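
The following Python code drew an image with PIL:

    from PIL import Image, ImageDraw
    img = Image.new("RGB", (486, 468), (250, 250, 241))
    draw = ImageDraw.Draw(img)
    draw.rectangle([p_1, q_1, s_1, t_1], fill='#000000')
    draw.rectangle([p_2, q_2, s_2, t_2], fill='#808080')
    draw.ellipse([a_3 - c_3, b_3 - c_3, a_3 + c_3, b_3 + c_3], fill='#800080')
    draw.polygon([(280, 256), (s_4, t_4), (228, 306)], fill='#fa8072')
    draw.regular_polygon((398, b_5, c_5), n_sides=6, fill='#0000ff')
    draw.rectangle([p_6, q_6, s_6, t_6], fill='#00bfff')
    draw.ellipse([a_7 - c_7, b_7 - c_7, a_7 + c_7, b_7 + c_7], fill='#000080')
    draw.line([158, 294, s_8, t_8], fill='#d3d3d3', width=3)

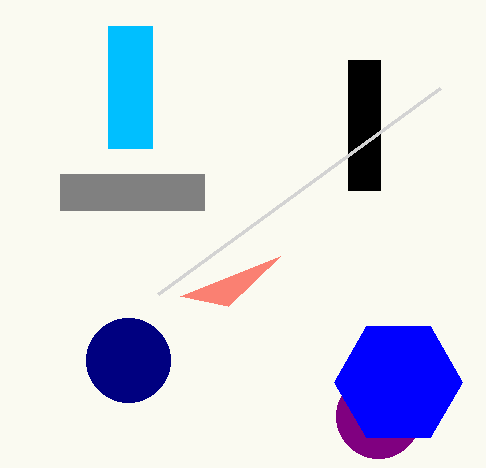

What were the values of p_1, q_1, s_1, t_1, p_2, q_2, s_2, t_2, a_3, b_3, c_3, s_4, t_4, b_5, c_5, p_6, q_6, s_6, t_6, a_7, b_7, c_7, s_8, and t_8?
p_1 = 348; q_1 = 60; s_1 = 380; t_1 = 190; p_2 = 60; q_2 = 174; s_2 = 204; t_2 = 210; a_3 = 378; b_3 = 416; c_3 = 42; s_4 = 180; t_4 = 296; b_5 = 382; c_5 = 64; p_6 = 108; q_6 = 26; s_6 = 152; t_6 = 148; a_7 = 128; b_7 = 360; c_7 = 42; s_8 = 440; t_8 = 88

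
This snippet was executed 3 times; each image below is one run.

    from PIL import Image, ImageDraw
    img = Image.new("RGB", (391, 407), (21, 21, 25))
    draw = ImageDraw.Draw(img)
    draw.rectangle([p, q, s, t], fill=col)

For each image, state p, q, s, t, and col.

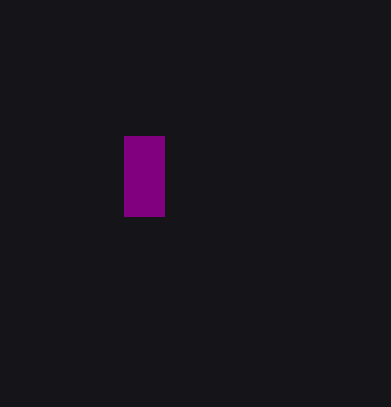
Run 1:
p = 124, q = 136, s = 164, t = 216, col = 'purple'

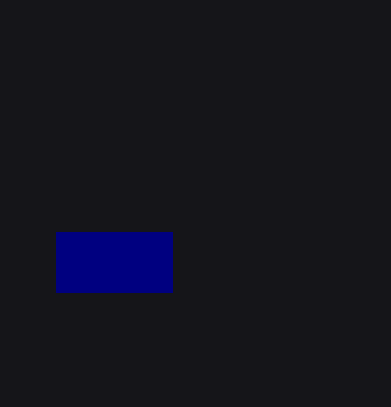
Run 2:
p = 56, q = 232, s = 172, t = 292, col = 'navy'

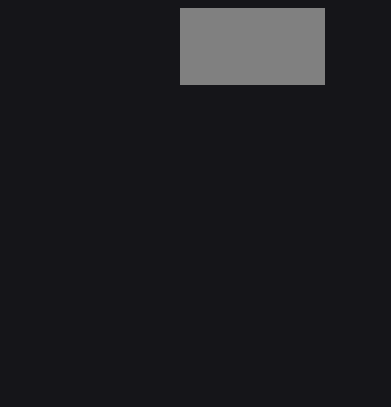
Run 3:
p = 180
q = 8
s = 324
t = 84
col = 'gray'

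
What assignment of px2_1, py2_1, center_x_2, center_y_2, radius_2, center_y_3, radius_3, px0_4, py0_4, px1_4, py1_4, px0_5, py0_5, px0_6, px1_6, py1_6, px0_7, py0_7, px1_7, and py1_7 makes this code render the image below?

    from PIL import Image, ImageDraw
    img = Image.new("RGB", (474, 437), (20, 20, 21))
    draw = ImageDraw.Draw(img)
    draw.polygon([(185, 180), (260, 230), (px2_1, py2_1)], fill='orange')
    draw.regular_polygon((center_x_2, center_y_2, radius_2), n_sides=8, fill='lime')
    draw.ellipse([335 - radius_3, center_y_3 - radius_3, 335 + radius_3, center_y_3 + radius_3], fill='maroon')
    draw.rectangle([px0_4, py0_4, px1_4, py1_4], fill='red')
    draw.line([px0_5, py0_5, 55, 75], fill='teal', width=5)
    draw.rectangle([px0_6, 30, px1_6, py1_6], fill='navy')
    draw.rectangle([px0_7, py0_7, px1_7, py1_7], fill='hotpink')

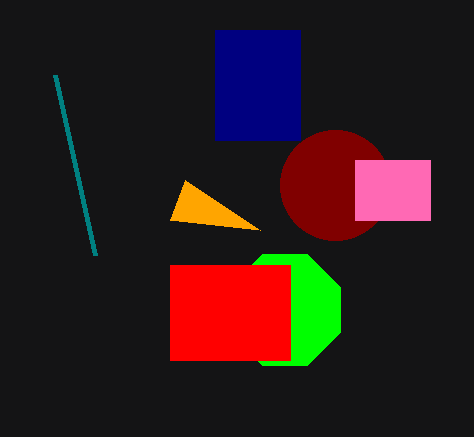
px2_1 = 170
py2_1 = 220
center_x_2 = 285
center_y_2 = 310
radius_2 = 60
center_y_3 = 185
radius_3 = 55
px0_4 = 170
py0_4 = 265
px1_4 = 290
py1_4 = 360
px0_5 = 95
py0_5 = 255
px0_6 = 215
px1_6 = 300
py1_6 = 140
px0_7 = 355
py0_7 = 160
px1_7 = 430
py1_7 = 220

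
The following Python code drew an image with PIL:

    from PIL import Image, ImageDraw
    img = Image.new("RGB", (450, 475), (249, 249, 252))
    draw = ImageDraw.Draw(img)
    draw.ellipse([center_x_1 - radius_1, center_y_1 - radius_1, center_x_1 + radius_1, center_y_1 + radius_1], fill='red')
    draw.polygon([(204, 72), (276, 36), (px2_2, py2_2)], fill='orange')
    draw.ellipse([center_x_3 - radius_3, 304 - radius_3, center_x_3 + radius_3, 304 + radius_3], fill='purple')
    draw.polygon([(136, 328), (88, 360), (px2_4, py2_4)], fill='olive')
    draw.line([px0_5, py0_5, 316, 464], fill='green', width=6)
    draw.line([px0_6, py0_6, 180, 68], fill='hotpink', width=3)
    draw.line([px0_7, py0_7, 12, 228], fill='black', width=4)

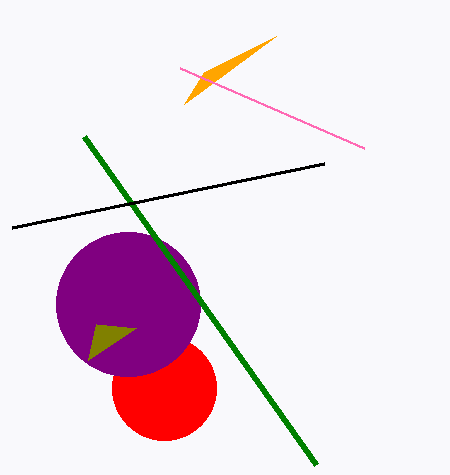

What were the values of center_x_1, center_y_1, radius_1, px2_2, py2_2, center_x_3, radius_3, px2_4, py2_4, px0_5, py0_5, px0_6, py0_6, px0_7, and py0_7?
center_x_1 = 164, center_y_1 = 388, radius_1 = 52, px2_2 = 184, py2_2 = 104, center_x_3 = 128, radius_3 = 72, px2_4 = 96, py2_4 = 324, px0_5 = 84, py0_5 = 136, px0_6 = 364, py0_6 = 148, px0_7 = 324, py0_7 = 164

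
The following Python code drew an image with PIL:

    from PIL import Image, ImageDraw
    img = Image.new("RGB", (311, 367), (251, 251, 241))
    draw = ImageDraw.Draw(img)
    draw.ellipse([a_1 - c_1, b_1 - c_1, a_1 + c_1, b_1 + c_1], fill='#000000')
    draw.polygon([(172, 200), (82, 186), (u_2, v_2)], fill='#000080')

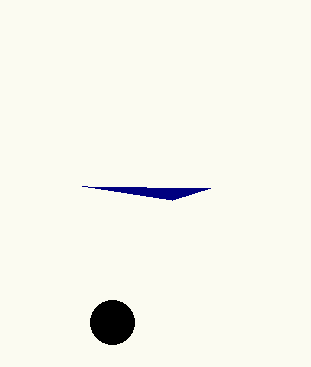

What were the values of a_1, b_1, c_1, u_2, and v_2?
a_1 = 112; b_1 = 322; c_1 = 22; u_2 = 210; v_2 = 188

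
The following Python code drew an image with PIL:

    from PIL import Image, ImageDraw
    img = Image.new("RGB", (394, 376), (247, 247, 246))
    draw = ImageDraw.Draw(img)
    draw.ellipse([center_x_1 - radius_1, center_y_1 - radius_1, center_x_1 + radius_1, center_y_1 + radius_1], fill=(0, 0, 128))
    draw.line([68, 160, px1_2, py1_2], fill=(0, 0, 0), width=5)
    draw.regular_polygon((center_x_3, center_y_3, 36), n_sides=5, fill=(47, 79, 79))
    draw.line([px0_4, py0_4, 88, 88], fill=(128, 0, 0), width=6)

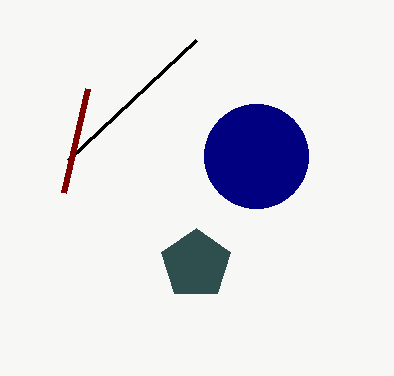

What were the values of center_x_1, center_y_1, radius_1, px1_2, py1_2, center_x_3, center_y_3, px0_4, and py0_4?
center_x_1 = 256
center_y_1 = 156
radius_1 = 52
px1_2 = 196
py1_2 = 40
center_x_3 = 196
center_y_3 = 264
px0_4 = 64
py0_4 = 192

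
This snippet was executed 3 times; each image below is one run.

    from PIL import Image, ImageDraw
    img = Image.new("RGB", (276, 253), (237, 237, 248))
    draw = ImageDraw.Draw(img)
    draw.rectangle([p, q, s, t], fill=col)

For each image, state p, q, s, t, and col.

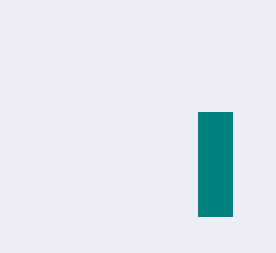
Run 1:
p = 198, q = 112, s = 232, t = 216, col = 'teal'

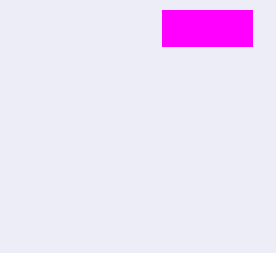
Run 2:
p = 162; q = 10; s = 252; t = 46; col = 'magenta'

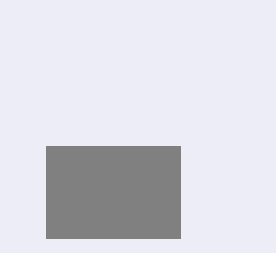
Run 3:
p = 46
q = 146
s = 180
t = 238
col = 'gray'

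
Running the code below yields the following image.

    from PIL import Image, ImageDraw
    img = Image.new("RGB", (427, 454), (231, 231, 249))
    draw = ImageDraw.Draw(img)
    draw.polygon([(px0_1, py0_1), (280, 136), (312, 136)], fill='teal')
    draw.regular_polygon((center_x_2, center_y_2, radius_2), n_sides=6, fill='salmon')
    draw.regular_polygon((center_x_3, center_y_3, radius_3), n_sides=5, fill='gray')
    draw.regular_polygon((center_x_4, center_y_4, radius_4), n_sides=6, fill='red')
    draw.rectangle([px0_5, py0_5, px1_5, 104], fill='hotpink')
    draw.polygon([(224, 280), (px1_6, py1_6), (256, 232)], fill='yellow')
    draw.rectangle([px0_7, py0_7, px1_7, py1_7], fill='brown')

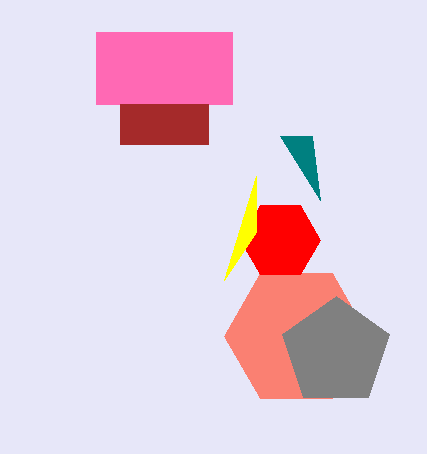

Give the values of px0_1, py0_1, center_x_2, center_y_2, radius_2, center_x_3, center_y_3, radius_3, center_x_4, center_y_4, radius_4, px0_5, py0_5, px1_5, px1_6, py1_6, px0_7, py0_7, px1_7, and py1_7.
px0_1 = 320; py0_1 = 200; center_x_2 = 296; center_y_2 = 336; radius_2 = 72; center_x_3 = 336; center_y_3 = 352; radius_3 = 56; center_x_4 = 280; center_y_4 = 240; radius_4 = 40; px0_5 = 96; py0_5 = 32; px1_5 = 232; px1_6 = 256; py1_6 = 176; px0_7 = 120; py0_7 = 104; px1_7 = 208; py1_7 = 144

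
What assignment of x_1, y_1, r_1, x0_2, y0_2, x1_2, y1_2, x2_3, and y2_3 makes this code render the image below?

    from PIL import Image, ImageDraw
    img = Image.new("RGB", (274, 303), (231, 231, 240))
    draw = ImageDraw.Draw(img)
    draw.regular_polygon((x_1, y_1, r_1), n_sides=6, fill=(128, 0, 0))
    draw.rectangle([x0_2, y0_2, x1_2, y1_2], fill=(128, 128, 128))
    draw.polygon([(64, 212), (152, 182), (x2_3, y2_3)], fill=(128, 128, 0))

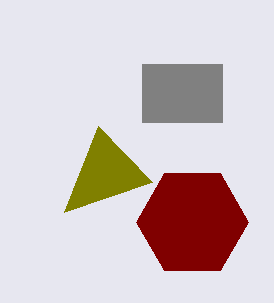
x_1 = 192
y_1 = 222
r_1 = 56
x0_2 = 142
y0_2 = 64
x1_2 = 222
y1_2 = 122
x2_3 = 98
y2_3 = 126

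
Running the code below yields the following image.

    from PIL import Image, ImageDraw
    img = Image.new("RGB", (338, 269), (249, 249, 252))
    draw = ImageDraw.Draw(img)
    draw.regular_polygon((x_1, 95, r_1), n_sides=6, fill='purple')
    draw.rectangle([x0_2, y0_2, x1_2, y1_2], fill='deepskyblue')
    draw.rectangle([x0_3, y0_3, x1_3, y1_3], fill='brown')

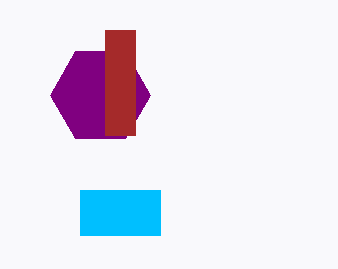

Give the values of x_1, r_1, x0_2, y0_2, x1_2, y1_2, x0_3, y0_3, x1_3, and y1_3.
x_1 = 100; r_1 = 50; x0_2 = 80; y0_2 = 190; x1_2 = 160; y1_2 = 235; x0_3 = 105; y0_3 = 30; x1_3 = 135; y1_3 = 135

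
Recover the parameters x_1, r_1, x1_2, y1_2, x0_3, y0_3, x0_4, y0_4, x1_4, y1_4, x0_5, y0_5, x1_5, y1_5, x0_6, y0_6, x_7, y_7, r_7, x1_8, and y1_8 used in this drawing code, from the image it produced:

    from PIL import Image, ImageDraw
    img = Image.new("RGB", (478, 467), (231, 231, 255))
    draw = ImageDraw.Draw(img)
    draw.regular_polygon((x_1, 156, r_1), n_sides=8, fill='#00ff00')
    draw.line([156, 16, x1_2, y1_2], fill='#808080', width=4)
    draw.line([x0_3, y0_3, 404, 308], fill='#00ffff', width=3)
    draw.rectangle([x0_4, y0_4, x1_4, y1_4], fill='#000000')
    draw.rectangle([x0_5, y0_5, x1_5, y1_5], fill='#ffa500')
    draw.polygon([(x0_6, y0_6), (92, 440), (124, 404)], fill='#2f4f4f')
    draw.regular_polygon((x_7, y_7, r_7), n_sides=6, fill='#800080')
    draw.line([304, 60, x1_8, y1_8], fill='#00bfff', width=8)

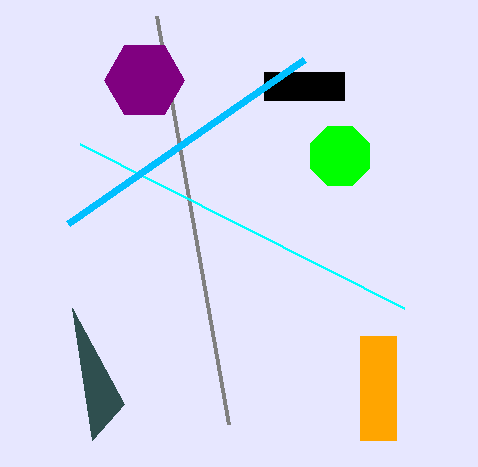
x_1 = 340
r_1 = 32
x1_2 = 228
y1_2 = 424
x0_3 = 80
y0_3 = 144
x0_4 = 264
y0_4 = 72
x1_4 = 344
y1_4 = 100
x0_5 = 360
y0_5 = 336
x1_5 = 396
y1_5 = 440
x0_6 = 72
y0_6 = 308
x_7 = 144
y_7 = 80
r_7 = 40
x1_8 = 68
y1_8 = 224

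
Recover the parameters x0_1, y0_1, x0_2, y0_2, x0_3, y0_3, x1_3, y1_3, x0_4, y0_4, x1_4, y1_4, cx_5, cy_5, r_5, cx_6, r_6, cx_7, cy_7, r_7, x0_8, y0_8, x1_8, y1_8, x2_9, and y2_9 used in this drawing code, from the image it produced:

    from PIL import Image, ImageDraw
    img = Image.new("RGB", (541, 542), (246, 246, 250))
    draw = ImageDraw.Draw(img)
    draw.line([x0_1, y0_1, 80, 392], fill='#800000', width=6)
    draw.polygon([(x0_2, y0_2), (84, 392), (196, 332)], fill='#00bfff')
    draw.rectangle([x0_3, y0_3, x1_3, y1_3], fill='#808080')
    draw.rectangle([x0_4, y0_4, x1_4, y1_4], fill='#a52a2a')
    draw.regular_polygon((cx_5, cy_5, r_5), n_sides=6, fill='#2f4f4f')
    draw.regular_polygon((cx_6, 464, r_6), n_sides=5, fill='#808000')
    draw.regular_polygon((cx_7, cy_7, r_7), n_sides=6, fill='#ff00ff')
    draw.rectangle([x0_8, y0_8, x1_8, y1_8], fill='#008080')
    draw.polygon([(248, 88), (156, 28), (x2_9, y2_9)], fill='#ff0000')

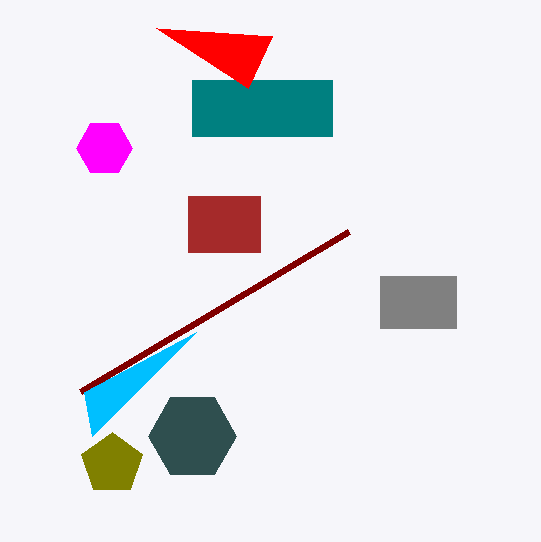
x0_1 = 348
y0_1 = 232
x0_2 = 92
y0_2 = 436
x0_3 = 380
y0_3 = 276
x1_3 = 456
y1_3 = 328
x0_4 = 188
y0_4 = 196
x1_4 = 260
y1_4 = 252
cx_5 = 192
cy_5 = 436
r_5 = 44
cx_6 = 112
r_6 = 32
cx_7 = 104
cy_7 = 148
r_7 = 28
x0_8 = 192
y0_8 = 80
x1_8 = 332
y1_8 = 136
x2_9 = 272
y2_9 = 36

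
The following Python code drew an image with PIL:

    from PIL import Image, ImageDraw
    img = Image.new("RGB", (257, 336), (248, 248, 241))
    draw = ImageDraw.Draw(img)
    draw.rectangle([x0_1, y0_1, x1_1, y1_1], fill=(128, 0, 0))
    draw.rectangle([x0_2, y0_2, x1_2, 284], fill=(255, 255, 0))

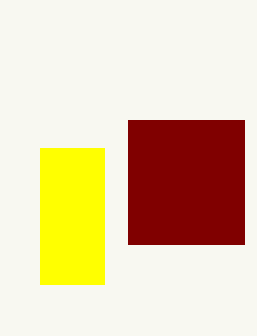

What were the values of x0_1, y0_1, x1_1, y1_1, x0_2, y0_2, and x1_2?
x0_1 = 128; y0_1 = 120; x1_1 = 244; y1_1 = 244; x0_2 = 40; y0_2 = 148; x1_2 = 104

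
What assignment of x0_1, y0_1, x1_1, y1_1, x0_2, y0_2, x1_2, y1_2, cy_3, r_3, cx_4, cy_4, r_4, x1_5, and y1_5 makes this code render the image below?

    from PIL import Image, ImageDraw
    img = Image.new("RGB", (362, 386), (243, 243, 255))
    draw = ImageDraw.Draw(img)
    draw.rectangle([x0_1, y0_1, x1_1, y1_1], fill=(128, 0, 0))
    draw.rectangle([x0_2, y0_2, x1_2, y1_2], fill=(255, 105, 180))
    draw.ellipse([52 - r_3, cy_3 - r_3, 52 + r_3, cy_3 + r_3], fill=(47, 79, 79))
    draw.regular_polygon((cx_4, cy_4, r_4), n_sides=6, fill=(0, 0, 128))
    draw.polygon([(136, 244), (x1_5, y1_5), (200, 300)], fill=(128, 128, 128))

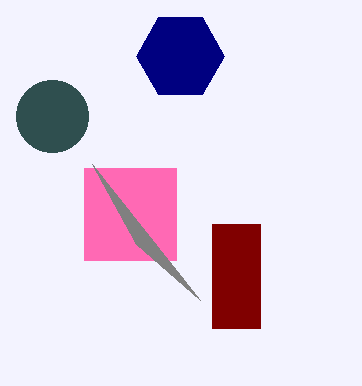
x0_1 = 212, y0_1 = 224, x1_1 = 260, y1_1 = 328, x0_2 = 84, y0_2 = 168, x1_2 = 176, y1_2 = 260, cy_3 = 116, r_3 = 36, cx_4 = 180, cy_4 = 56, r_4 = 44, x1_5 = 92, y1_5 = 164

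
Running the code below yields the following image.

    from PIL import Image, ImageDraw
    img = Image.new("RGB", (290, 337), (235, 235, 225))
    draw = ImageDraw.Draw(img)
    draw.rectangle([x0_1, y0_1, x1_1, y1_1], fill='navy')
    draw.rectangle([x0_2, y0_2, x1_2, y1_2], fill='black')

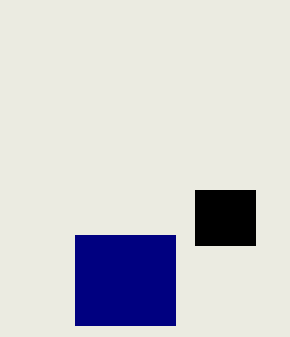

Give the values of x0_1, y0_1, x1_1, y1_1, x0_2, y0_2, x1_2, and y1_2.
x0_1 = 75, y0_1 = 235, x1_1 = 175, y1_1 = 325, x0_2 = 195, y0_2 = 190, x1_2 = 255, y1_2 = 245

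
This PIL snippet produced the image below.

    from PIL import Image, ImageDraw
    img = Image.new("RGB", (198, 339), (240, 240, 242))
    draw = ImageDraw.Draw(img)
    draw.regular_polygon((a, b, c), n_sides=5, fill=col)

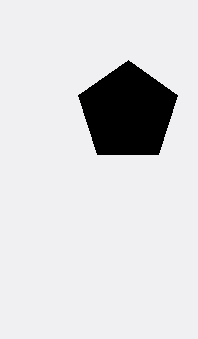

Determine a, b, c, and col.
a = 128; b = 112; c = 52; col = 'black'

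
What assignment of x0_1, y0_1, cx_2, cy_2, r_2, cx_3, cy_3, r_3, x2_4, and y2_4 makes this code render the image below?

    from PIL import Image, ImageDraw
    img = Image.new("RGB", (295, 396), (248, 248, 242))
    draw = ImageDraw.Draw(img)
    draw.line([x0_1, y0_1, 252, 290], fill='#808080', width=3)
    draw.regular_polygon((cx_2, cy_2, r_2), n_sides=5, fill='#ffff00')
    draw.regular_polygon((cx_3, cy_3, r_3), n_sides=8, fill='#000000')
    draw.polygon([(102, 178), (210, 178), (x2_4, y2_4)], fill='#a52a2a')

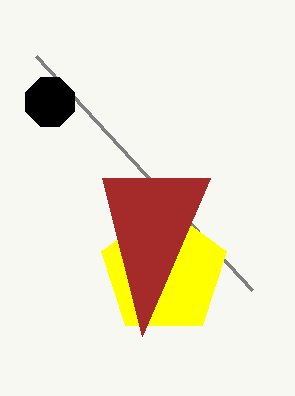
x0_1 = 36; y0_1 = 56; cx_2 = 164; cy_2 = 272; r_2 = 66; cx_3 = 50; cy_3 = 102; r_3 = 26; x2_4 = 142; y2_4 = 336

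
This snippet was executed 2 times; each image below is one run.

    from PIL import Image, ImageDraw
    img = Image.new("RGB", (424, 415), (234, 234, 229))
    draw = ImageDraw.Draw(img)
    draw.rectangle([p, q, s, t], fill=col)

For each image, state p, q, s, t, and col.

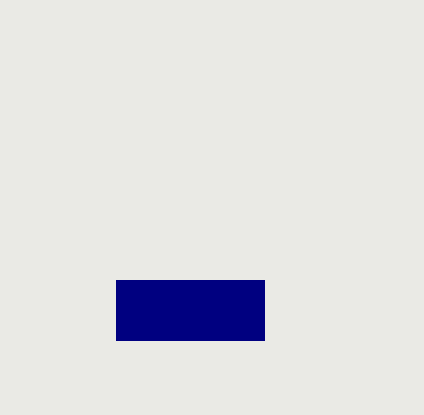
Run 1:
p = 116
q = 280
s = 264
t = 340
col = 'navy'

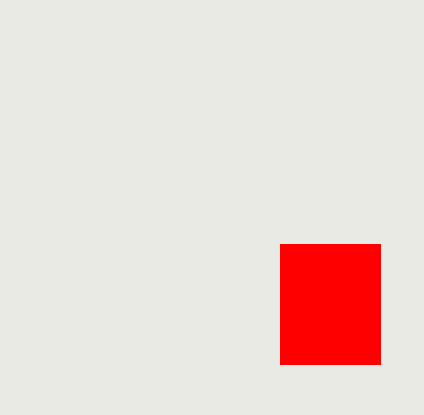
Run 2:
p = 280, q = 244, s = 380, t = 364, col = 'red'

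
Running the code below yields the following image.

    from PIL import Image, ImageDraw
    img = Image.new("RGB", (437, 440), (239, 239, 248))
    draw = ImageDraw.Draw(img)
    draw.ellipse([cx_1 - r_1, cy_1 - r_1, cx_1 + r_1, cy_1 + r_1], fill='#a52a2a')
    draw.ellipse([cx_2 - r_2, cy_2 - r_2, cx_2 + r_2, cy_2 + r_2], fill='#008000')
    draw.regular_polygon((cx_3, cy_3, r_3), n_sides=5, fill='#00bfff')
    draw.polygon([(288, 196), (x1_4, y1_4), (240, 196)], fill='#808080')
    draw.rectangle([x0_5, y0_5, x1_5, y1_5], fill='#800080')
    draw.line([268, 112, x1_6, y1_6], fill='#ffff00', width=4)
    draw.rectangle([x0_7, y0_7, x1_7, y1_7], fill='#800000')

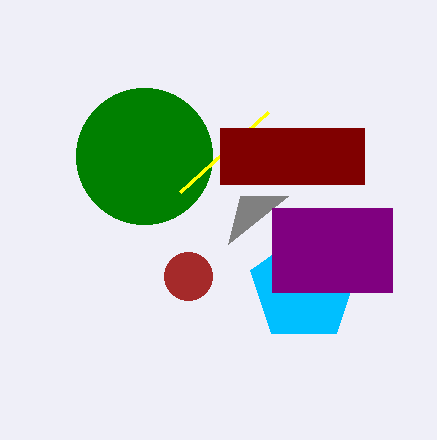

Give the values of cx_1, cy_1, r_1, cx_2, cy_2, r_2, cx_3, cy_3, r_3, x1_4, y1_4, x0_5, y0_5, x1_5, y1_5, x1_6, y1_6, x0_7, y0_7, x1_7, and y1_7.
cx_1 = 188, cy_1 = 276, r_1 = 24, cx_2 = 144, cy_2 = 156, r_2 = 68, cx_3 = 304, cy_3 = 288, r_3 = 56, x1_4 = 228, y1_4 = 244, x0_5 = 272, y0_5 = 208, x1_5 = 392, y1_5 = 292, x1_6 = 180, y1_6 = 192, x0_7 = 220, y0_7 = 128, x1_7 = 364, y1_7 = 184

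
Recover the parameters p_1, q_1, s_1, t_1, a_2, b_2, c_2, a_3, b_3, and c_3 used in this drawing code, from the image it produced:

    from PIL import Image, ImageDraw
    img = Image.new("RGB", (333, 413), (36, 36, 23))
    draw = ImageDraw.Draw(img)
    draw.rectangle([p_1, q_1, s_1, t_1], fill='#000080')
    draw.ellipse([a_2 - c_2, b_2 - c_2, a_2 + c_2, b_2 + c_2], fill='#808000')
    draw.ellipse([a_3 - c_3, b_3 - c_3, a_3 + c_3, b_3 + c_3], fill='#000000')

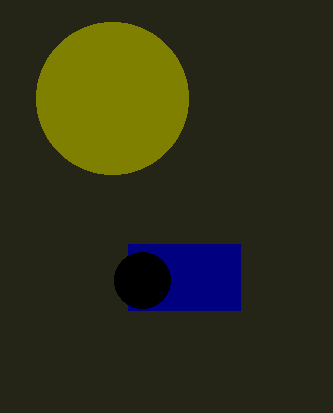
p_1 = 128; q_1 = 244; s_1 = 240; t_1 = 310; a_2 = 112; b_2 = 98; c_2 = 76; a_3 = 142; b_3 = 280; c_3 = 28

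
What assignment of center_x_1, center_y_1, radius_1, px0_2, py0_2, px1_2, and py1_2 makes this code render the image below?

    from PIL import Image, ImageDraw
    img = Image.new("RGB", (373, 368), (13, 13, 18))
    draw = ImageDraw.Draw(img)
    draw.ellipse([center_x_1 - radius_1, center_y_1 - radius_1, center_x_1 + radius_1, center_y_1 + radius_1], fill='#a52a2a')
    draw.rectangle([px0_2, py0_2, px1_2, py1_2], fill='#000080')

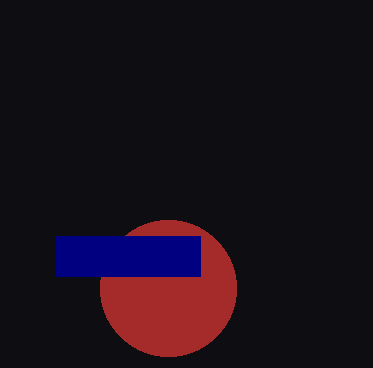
center_x_1 = 168, center_y_1 = 288, radius_1 = 68, px0_2 = 56, py0_2 = 236, px1_2 = 200, py1_2 = 276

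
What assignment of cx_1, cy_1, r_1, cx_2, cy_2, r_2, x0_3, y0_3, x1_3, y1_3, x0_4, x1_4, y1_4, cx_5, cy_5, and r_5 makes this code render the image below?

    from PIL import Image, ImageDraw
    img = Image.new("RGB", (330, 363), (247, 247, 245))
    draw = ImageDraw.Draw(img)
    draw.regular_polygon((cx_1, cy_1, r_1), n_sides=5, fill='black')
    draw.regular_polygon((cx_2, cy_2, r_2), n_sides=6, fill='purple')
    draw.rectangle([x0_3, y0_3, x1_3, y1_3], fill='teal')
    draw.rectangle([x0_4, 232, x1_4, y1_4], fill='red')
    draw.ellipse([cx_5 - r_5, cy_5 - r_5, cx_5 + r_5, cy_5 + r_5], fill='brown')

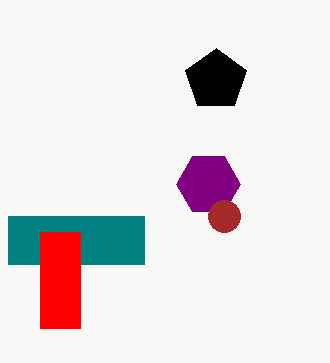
cx_1 = 216, cy_1 = 80, r_1 = 32, cx_2 = 208, cy_2 = 184, r_2 = 32, x0_3 = 8, y0_3 = 216, x1_3 = 144, y1_3 = 264, x0_4 = 40, x1_4 = 80, y1_4 = 328, cx_5 = 224, cy_5 = 216, r_5 = 16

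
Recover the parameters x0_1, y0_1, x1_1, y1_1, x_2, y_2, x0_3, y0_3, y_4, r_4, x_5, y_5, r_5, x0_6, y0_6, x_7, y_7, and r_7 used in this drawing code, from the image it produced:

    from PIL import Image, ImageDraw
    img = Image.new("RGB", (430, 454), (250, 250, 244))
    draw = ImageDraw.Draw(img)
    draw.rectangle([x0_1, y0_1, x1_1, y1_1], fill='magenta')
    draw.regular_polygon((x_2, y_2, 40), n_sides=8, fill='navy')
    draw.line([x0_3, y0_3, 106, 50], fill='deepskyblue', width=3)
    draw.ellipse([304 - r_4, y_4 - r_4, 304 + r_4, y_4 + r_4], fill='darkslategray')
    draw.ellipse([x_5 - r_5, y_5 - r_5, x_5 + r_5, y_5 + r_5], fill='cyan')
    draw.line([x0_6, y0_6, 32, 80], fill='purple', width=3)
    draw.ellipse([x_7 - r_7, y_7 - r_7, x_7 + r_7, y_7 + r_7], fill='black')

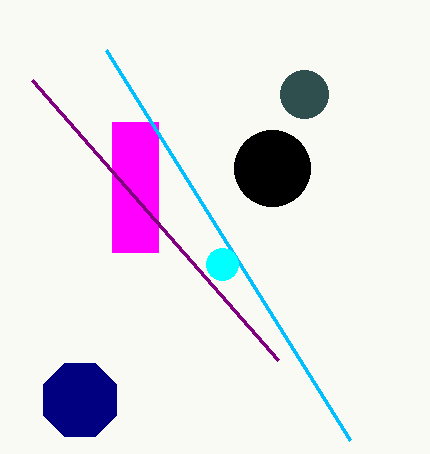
x0_1 = 112, y0_1 = 122, x1_1 = 158, y1_1 = 252, x_2 = 80, y_2 = 400, x0_3 = 350, y0_3 = 440, y_4 = 94, r_4 = 24, x_5 = 222, y_5 = 264, r_5 = 16, x0_6 = 278, y0_6 = 360, x_7 = 272, y_7 = 168, r_7 = 38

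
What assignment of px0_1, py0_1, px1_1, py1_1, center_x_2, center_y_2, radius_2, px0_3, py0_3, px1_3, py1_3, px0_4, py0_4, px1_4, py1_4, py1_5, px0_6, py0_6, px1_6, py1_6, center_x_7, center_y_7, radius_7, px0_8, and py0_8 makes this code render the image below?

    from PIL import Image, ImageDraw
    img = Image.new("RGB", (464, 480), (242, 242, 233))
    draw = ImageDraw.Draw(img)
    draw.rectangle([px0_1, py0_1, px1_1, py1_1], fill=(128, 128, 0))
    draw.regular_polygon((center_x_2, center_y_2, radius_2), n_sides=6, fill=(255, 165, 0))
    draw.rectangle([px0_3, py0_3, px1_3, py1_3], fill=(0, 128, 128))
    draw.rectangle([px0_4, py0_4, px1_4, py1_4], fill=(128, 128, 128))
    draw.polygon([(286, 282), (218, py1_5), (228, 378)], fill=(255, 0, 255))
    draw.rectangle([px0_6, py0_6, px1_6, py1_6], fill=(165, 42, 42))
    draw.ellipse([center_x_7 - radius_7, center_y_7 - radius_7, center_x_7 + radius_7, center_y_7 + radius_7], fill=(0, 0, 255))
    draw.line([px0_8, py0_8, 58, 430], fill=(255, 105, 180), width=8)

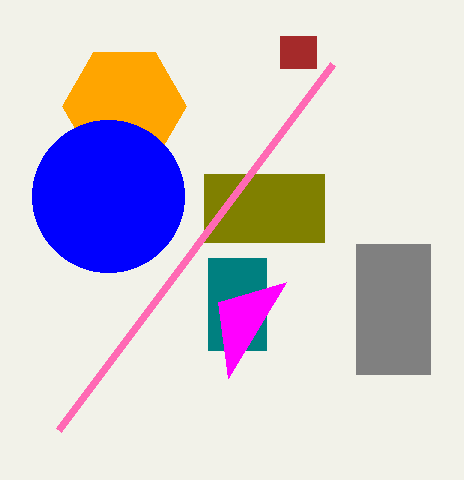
px0_1 = 204
py0_1 = 174
px1_1 = 324
py1_1 = 242
center_x_2 = 124
center_y_2 = 106
radius_2 = 62
px0_3 = 208
py0_3 = 258
px1_3 = 266
py1_3 = 350
px0_4 = 356
py0_4 = 244
px1_4 = 430
py1_4 = 374
py1_5 = 302
px0_6 = 280
py0_6 = 36
px1_6 = 316
py1_6 = 68
center_x_7 = 108
center_y_7 = 196
radius_7 = 76
px0_8 = 332
py0_8 = 64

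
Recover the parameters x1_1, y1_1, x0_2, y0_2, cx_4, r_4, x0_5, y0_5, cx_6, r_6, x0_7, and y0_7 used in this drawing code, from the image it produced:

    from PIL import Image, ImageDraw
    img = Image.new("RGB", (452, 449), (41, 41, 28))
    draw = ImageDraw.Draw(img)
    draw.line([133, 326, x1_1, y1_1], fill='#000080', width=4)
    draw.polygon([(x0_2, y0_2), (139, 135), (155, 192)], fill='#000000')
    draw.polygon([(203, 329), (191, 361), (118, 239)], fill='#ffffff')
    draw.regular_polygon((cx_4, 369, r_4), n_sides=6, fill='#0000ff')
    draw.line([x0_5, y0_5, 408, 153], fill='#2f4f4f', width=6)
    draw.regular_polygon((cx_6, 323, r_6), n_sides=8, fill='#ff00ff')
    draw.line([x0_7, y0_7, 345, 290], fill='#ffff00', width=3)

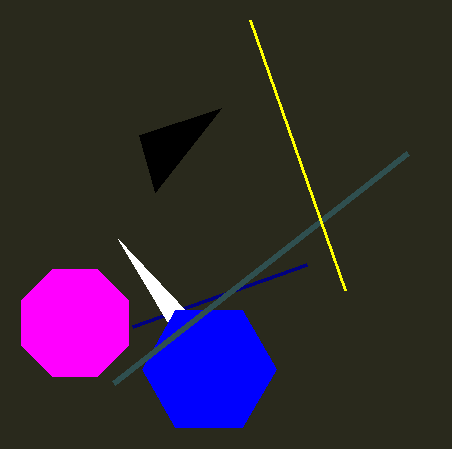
x1_1 = 307
y1_1 = 264
x0_2 = 221
y0_2 = 108
cx_4 = 209
r_4 = 67
x0_5 = 114
y0_5 = 383
cx_6 = 75
r_6 = 58
x0_7 = 250
y0_7 = 20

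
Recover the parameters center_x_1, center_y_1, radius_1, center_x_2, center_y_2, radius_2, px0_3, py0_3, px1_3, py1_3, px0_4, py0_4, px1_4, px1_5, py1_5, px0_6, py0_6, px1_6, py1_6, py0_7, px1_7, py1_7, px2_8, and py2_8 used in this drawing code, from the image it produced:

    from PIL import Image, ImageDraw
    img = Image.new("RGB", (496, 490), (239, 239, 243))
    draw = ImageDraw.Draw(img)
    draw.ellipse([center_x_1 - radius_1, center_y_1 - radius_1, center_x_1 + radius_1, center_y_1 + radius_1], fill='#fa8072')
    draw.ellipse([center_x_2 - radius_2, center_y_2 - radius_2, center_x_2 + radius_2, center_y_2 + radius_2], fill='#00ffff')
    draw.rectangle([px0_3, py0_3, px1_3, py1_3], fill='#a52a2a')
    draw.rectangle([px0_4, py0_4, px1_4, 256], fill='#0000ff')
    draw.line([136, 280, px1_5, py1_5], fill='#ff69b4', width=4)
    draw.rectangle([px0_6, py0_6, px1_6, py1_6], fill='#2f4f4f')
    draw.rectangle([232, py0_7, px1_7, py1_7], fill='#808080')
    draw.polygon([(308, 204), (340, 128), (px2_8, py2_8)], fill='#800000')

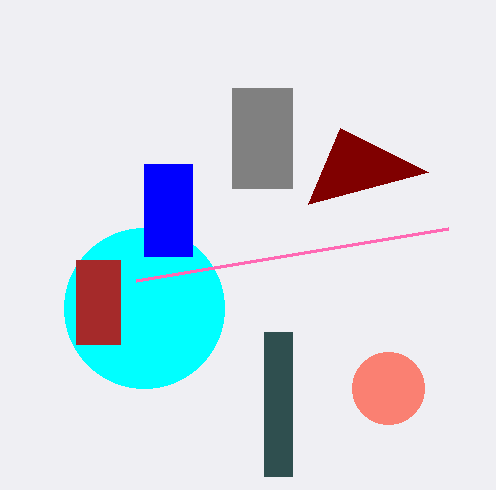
center_x_1 = 388; center_y_1 = 388; radius_1 = 36; center_x_2 = 144; center_y_2 = 308; radius_2 = 80; px0_3 = 76; py0_3 = 260; px1_3 = 120; py1_3 = 344; px0_4 = 144; py0_4 = 164; px1_4 = 192; px1_5 = 448; py1_5 = 228; px0_6 = 264; py0_6 = 332; px1_6 = 292; py1_6 = 476; py0_7 = 88; px1_7 = 292; py1_7 = 188; px2_8 = 428; py2_8 = 172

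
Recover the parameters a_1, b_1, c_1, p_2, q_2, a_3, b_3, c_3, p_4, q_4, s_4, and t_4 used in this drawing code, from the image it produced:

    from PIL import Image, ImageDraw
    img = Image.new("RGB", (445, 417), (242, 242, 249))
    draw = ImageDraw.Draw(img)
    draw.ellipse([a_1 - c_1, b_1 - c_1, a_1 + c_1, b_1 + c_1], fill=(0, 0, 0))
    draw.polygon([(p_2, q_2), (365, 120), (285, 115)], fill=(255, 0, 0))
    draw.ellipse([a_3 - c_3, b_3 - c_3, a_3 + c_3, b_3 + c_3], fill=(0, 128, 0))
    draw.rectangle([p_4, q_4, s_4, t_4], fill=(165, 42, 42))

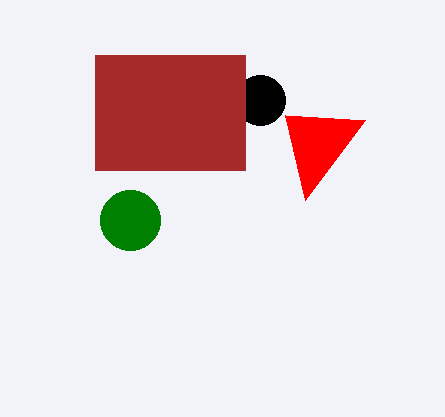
a_1 = 260
b_1 = 100
c_1 = 25
p_2 = 305
q_2 = 200
a_3 = 130
b_3 = 220
c_3 = 30
p_4 = 95
q_4 = 55
s_4 = 245
t_4 = 170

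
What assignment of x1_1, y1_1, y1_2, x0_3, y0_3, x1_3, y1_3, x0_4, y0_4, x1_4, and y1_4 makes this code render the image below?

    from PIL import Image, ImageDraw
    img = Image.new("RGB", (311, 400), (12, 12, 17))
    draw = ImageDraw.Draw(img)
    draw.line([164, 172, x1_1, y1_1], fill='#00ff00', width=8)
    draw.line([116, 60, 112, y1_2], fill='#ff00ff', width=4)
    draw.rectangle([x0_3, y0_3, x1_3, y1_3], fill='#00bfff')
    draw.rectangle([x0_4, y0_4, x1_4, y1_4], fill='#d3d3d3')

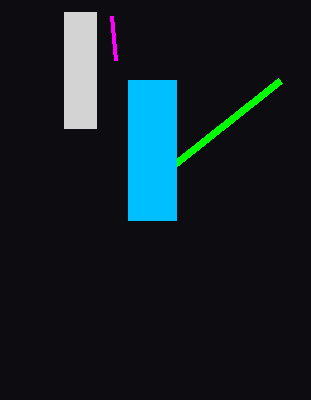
x1_1 = 280; y1_1 = 80; y1_2 = 16; x0_3 = 128; y0_3 = 80; x1_3 = 176; y1_3 = 220; x0_4 = 64; y0_4 = 12; x1_4 = 96; y1_4 = 128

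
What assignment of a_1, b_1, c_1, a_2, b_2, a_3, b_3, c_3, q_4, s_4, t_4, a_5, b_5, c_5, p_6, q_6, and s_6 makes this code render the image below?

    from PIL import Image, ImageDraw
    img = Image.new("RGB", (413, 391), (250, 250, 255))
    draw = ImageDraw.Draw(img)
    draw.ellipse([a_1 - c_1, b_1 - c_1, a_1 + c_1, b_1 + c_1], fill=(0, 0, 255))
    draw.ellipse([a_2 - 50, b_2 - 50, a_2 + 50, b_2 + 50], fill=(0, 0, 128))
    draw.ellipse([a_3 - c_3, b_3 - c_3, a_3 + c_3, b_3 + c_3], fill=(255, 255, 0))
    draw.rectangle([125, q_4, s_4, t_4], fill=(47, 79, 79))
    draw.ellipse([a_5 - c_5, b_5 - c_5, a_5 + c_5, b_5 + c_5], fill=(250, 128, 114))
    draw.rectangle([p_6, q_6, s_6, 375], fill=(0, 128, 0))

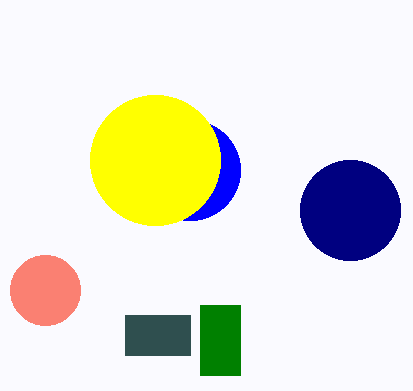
a_1 = 190; b_1 = 170; c_1 = 50; a_2 = 350; b_2 = 210; a_3 = 155; b_3 = 160; c_3 = 65; q_4 = 315; s_4 = 190; t_4 = 355; a_5 = 45; b_5 = 290; c_5 = 35; p_6 = 200; q_6 = 305; s_6 = 240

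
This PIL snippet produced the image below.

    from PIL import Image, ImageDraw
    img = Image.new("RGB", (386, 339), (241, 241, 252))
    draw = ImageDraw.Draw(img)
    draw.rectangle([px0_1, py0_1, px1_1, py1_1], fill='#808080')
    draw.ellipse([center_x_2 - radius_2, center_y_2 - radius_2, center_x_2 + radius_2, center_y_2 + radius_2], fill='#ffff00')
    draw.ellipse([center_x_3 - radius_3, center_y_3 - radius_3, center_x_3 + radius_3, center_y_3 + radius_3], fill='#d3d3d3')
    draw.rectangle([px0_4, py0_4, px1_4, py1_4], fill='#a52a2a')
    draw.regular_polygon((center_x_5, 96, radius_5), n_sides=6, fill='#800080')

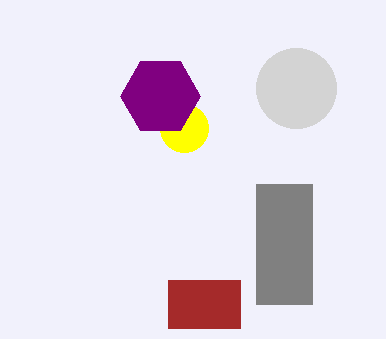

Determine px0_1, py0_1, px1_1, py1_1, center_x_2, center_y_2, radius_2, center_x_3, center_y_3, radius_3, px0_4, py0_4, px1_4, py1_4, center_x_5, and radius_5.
px0_1 = 256, py0_1 = 184, px1_1 = 312, py1_1 = 304, center_x_2 = 184, center_y_2 = 128, radius_2 = 24, center_x_3 = 296, center_y_3 = 88, radius_3 = 40, px0_4 = 168, py0_4 = 280, px1_4 = 240, py1_4 = 328, center_x_5 = 160, radius_5 = 40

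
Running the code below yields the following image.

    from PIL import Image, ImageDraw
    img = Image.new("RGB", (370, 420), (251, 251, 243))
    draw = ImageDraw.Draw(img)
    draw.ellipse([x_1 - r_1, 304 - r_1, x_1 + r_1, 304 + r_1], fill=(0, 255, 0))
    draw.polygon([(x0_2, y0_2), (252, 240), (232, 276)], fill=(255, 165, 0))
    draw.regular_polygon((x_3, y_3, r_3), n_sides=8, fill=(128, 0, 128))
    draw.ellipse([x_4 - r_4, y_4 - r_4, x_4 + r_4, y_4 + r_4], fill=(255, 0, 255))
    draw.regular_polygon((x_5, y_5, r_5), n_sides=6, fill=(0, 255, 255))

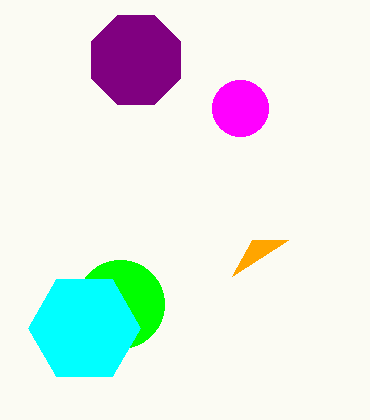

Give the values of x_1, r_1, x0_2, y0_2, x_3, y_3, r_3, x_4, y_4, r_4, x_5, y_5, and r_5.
x_1 = 120, r_1 = 44, x0_2 = 288, y0_2 = 240, x_3 = 136, y_3 = 60, r_3 = 48, x_4 = 240, y_4 = 108, r_4 = 28, x_5 = 84, y_5 = 328, r_5 = 56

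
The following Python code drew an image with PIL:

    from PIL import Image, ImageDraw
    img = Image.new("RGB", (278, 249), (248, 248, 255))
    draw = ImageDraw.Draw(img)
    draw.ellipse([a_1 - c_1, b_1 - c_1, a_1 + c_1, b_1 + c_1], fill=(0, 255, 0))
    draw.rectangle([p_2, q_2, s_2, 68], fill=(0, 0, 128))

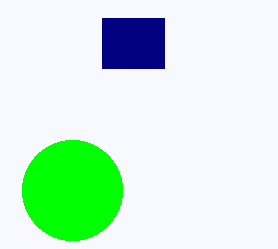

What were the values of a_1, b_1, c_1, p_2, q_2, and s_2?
a_1 = 72, b_1 = 190, c_1 = 50, p_2 = 102, q_2 = 18, s_2 = 164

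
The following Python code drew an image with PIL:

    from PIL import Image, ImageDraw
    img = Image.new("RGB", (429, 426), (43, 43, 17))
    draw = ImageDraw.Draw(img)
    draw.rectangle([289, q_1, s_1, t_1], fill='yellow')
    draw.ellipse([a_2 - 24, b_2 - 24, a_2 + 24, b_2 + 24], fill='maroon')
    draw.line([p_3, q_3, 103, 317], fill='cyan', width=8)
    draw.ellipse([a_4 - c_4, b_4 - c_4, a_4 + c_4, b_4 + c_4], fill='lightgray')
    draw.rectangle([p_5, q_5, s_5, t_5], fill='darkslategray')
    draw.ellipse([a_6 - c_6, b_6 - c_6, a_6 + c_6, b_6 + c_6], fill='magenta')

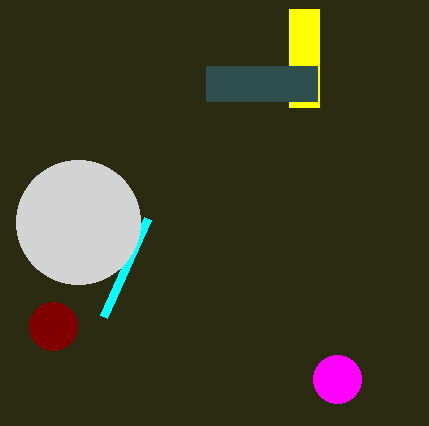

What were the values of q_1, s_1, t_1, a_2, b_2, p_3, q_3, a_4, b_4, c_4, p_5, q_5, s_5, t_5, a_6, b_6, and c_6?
q_1 = 9, s_1 = 319, t_1 = 107, a_2 = 53, b_2 = 326, p_3 = 147, q_3 = 219, a_4 = 78, b_4 = 222, c_4 = 62, p_5 = 206, q_5 = 66, s_5 = 317, t_5 = 101, a_6 = 337, b_6 = 379, c_6 = 24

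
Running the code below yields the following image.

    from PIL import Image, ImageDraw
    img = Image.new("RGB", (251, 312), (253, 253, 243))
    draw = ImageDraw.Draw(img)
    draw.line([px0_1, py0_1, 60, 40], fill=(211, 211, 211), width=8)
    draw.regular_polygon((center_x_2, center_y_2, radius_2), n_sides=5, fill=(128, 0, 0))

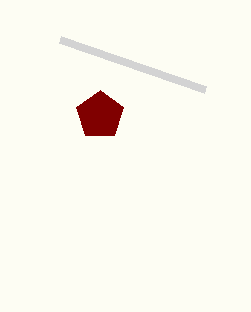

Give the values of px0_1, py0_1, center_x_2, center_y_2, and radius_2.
px0_1 = 205; py0_1 = 90; center_x_2 = 100; center_y_2 = 115; radius_2 = 25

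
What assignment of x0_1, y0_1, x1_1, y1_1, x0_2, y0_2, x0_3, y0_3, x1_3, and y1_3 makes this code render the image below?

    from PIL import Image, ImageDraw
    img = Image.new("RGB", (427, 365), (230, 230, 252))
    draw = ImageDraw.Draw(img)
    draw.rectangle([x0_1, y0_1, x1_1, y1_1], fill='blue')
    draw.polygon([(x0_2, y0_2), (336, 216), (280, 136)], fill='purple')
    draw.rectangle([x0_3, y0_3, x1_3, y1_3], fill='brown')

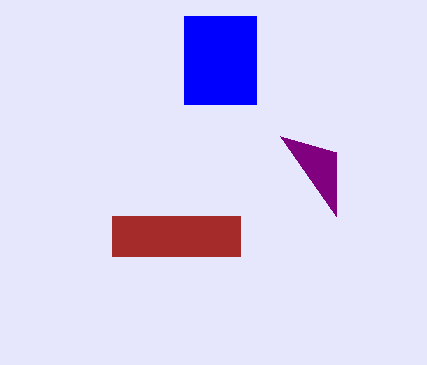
x0_1 = 184; y0_1 = 16; x1_1 = 256; y1_1 = 104; x0_2 = 336; y0_2 = 152; x0_3 = 112; y0_3 = 216; x1_3 = 240; y1_3 = 256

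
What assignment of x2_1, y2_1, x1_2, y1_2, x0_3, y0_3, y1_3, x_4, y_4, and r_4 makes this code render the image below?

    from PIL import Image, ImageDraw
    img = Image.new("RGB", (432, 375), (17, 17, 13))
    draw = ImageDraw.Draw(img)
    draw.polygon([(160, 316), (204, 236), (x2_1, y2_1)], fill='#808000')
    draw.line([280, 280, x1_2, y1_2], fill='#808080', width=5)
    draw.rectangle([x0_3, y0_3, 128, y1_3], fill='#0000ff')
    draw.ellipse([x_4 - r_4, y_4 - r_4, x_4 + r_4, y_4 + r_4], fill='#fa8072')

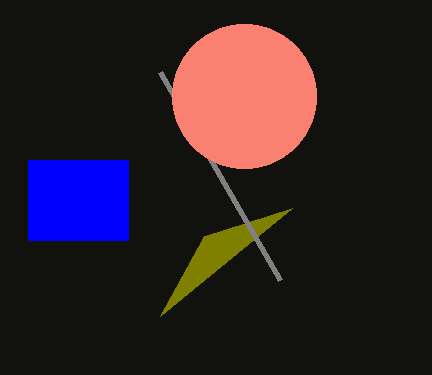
x2_1 = 292
y2_1 = 208
x1_2 = 160
y1_2 = 72
x0_3 = 28
y0_3 = 160
y1_3 = 240
x_4 = 244
y_4 = 96
r_4 = 72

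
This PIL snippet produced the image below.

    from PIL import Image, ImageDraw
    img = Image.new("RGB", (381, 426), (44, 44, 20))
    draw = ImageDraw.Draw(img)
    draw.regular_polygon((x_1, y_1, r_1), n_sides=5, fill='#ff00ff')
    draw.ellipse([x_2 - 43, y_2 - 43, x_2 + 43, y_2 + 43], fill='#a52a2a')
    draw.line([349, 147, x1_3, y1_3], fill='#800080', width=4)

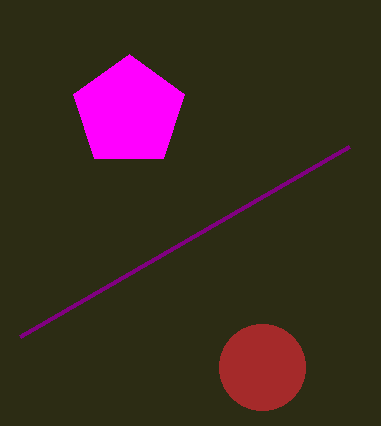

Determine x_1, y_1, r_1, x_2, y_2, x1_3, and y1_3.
x_1 = 129
y_1 = 112
r_1 = 58
x_2 = 262
y_2 = 367
x1_3 = 20
y1_3 = 337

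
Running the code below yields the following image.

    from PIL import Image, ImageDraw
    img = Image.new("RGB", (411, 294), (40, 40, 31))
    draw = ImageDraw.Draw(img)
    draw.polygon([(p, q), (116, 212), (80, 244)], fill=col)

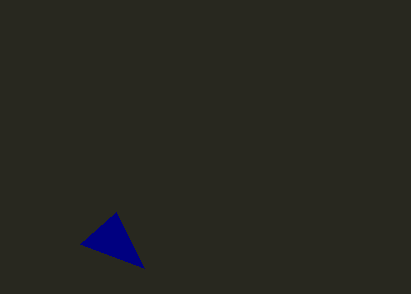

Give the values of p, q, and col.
p = 144
q = 268
col = 'navy'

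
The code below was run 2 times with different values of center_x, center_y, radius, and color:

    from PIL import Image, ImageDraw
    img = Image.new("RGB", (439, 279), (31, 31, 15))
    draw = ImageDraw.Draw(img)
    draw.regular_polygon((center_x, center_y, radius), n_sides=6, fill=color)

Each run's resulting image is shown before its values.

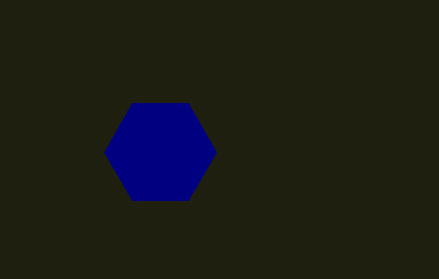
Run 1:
center_x = 160
center_y = 152
radius = 56
color = 'navy'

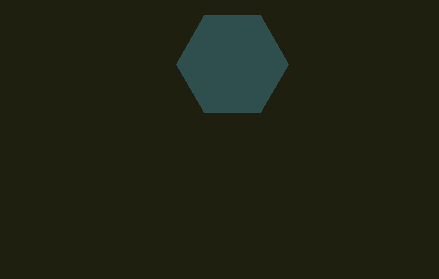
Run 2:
center_x = 232; center_y = 64; radius = 56; color = 'darkslategray'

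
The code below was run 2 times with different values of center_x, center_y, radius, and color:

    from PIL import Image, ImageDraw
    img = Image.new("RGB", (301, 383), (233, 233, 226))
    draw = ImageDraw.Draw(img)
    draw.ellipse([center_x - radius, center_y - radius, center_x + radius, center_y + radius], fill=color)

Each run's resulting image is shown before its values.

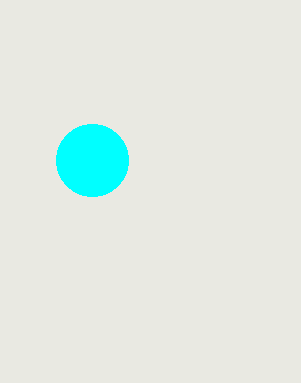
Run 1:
center_x = 92; center_y = 160; radius = 36; color = 'cyan'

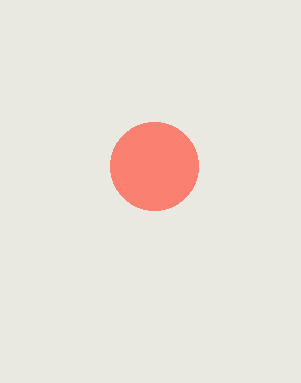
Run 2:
center_x = 154, center_y = 166, radius = 44, color = 'salmon'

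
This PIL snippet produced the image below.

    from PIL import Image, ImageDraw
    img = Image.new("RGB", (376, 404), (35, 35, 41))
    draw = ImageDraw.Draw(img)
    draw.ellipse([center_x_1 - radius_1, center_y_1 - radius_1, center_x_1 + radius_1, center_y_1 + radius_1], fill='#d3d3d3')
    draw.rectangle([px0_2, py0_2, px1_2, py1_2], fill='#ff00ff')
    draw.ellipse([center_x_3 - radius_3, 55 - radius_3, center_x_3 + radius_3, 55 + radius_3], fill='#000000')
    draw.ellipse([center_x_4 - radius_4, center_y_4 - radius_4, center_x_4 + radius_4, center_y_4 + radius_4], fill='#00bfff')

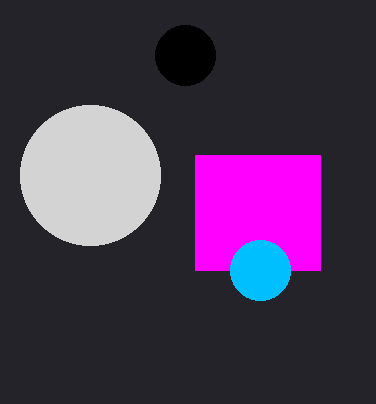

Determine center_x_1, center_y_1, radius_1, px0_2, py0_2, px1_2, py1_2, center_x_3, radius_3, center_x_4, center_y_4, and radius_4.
center_x_1 = 90; center_y_1 = 175; radius_1 = 70; px0_2 = 195; py0_2 = 155; px1_2 = 320; py1_2 = 270; center_x_3 = 185; radius_3 = 30; center_x_4 = 260; center_y_4 = 270; radius_4 = 30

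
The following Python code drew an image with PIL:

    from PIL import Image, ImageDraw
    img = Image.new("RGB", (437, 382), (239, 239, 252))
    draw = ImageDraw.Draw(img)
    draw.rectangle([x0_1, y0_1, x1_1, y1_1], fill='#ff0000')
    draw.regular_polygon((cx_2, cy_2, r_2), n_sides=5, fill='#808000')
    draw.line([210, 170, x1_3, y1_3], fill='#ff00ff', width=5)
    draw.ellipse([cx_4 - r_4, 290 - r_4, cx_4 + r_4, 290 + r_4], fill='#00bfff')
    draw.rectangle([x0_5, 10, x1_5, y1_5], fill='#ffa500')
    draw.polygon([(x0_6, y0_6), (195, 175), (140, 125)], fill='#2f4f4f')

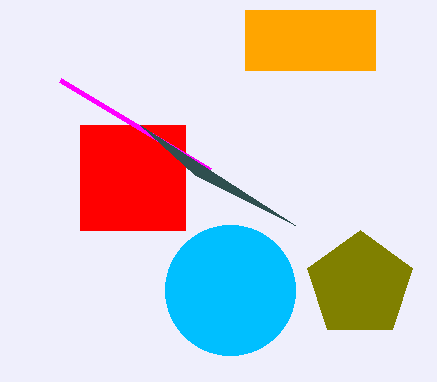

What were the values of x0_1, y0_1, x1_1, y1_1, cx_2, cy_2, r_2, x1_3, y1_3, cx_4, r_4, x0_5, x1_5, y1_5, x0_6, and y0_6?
x0_1 = 80; y0_1 = 125; x1_1 = 185; y1_1 = 230; cx_2 = 360; cy_2 = 285; r_2 = 55; x1_3 = 60; y1_3 = 80; cx_4 = 230; r_4 = 65; x0_5 = 245; x1_5 = 375; y1_5 = 70; x0_6 = 295; y0_6 = 225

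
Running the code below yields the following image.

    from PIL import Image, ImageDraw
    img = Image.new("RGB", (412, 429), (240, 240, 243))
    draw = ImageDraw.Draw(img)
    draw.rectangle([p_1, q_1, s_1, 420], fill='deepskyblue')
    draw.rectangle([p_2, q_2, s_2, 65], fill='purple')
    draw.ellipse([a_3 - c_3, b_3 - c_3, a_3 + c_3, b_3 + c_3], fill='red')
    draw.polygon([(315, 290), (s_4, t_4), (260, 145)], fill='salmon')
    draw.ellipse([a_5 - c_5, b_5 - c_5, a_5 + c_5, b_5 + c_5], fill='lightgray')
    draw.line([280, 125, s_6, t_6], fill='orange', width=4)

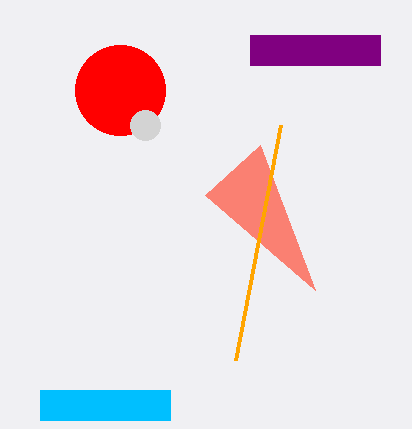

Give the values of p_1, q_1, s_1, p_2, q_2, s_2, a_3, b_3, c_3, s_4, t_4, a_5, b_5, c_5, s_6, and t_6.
p_1 = 40; q_1 = 390; s_1 = 170; p_2 = 250; q_2 = 35; s_2 = 380; a_3 = 120; b_3 = 90; c_3 = 45; s_4 = 205; t_4 = 195; a_5 = 145; b_5 = 125; c_5 = 15; s_6 = 235; t_6 = 360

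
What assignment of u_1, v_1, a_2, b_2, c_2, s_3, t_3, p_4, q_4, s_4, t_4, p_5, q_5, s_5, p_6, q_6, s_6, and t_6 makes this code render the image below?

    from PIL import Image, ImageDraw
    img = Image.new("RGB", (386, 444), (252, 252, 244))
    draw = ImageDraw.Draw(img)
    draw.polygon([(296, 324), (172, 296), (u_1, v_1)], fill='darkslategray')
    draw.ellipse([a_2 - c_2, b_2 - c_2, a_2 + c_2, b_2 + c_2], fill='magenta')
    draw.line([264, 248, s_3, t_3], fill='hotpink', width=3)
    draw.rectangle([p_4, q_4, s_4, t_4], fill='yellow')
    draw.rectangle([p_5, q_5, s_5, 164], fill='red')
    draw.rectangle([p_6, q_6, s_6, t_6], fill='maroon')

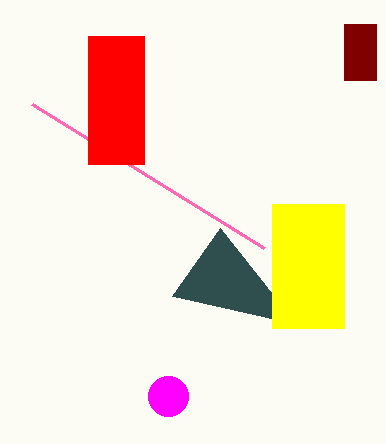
u_1 = 220
v_1 = 228
a_2 = 168
b_2 = 396
c_2 = 20
s_3 = 32
t_3 = 104
p_4 = 272
q_4 = 204
s_4 = 344
t_4 = 328
p_5 = 88
q_5 = 36
s_5 = 144
p_6 = 344
q_6 = 24
s_6 = 376
t_6 = 80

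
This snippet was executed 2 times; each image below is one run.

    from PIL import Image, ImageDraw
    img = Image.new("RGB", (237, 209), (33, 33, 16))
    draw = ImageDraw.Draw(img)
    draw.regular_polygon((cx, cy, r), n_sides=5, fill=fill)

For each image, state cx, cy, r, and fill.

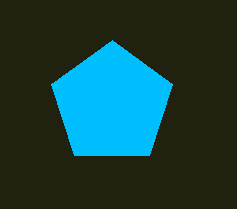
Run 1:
cx = 112
cy = 104
r = 64
fill = 'deepskyblue'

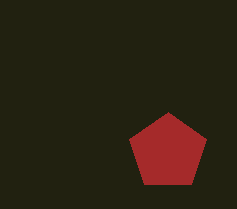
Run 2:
cx = 168, cy = 152, r = 40, fill = 'brown'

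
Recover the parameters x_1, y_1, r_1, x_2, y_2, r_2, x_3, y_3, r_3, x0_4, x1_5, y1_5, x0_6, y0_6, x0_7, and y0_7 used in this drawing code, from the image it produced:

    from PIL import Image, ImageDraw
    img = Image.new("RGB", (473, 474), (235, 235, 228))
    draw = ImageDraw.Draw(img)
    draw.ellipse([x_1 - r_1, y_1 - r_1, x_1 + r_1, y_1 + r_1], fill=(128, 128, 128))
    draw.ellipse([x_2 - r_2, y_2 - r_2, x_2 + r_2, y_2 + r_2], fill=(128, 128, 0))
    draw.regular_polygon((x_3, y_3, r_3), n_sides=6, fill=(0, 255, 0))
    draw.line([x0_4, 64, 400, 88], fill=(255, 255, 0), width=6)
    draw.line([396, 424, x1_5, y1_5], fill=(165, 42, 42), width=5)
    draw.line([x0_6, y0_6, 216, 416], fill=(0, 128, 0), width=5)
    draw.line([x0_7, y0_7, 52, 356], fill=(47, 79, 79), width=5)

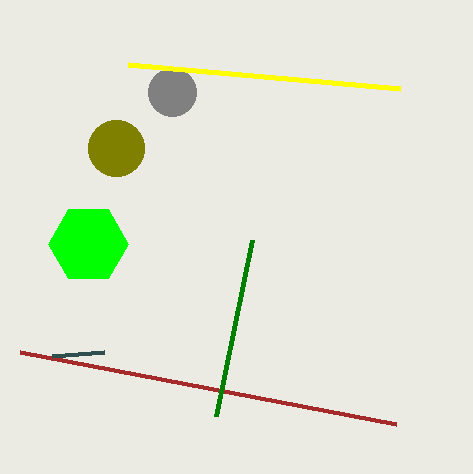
x_1 = 172, y_1 = 92, r_1 = 24, x_2 = 116, y_2 = 148, r_2 = 28, x_3 = 88, y_3 = 244, r_3 = 40, x0_4 = 128, x1_5 = 20, y1_5 = 352, x0_6 = 252, y0_6 = 240, x0_7 = 104, y0_7 = 352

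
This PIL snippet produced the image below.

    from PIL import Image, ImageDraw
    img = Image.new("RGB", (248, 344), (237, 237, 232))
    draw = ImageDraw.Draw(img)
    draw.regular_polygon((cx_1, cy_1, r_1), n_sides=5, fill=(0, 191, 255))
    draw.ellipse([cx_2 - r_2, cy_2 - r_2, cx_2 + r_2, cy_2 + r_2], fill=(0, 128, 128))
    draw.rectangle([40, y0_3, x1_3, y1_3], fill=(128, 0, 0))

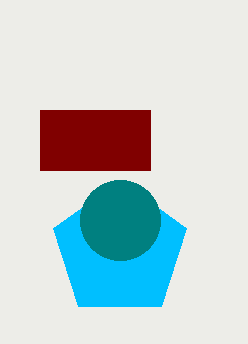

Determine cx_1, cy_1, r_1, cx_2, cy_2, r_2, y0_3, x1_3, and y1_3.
cx_1 = 120; cy_1 = 250; r_1 = 70; cx_2 = 120; cy_2 = 220; r_2 = 40; y0_3 = 110; x1_3 = 150; y1_3 = 170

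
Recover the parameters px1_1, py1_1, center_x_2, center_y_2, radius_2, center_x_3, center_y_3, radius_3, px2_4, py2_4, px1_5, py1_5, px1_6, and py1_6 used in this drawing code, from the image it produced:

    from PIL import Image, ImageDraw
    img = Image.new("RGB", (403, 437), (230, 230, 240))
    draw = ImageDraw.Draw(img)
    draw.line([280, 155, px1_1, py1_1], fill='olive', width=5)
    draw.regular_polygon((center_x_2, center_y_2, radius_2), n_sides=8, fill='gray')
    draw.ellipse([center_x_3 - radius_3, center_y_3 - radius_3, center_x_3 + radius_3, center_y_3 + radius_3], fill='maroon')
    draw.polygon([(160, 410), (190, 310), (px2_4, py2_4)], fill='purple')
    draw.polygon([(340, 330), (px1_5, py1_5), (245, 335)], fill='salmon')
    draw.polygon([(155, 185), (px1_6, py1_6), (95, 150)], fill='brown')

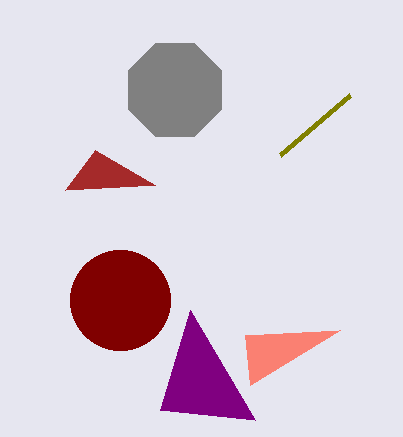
px1_1 = 350; py1_1 = 95; center_x_2 = 175; center_y_2 = 90; radius_2 = 50; center_x_3 = 120; center_y_3 = 300; radius_3 = 50; px2_4 = 255; py2_4 = 420; px1_5 = 250; py1_5 = 385; px1_6 = 65; py1_6 = 190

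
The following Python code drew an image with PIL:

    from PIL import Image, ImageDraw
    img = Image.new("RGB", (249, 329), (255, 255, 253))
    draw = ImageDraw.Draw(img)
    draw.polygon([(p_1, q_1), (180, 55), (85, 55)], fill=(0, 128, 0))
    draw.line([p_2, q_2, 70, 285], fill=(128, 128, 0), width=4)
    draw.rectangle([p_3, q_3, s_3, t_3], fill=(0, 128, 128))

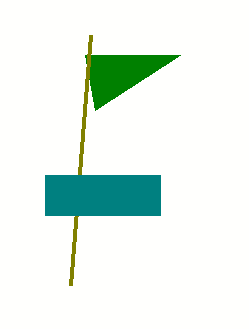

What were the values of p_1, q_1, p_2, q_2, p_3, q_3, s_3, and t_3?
p_1 = 95; q_1 = 110; p_2 = 90; q_2 = 35; p_3 = 45; q_3 = 175; s_3 = 160; t_3 = 215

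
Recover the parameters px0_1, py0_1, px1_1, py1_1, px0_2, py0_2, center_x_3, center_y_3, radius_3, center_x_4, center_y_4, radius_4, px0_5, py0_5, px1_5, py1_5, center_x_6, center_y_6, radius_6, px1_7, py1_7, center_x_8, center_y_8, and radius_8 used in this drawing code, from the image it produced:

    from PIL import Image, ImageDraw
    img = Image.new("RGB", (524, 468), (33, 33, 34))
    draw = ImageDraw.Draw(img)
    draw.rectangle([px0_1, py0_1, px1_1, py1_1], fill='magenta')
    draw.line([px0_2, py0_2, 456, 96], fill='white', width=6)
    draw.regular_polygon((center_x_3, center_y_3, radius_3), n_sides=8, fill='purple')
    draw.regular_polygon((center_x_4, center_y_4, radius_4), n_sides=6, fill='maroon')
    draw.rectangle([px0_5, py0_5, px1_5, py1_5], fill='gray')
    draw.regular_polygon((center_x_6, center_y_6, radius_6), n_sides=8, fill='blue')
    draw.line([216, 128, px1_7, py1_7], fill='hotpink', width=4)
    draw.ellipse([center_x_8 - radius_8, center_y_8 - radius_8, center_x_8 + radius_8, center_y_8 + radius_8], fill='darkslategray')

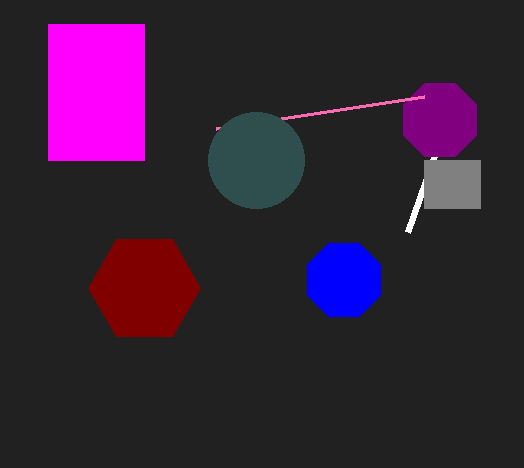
px0_1 = 48
py0_1 = 24
px1_1 = 144
py1_1 = 160
px0_2 = 408
py0_2 = 232
center_x_3 = 440
center_y_3 = 120
radius_3 = 40
center_x_4 = 144
center_y_4 = 288
radius_4 = 56
px0_5 = 424
py0_5 = 160
px1_5 = 480
py1_5 = 208
center_x_6 = 344
center_y_6 = 280
radius_6 = 40
px1_7 = 424
py1_7 = 96
center_x_8 = 256
center_y_8 = 160
radius_8 = 48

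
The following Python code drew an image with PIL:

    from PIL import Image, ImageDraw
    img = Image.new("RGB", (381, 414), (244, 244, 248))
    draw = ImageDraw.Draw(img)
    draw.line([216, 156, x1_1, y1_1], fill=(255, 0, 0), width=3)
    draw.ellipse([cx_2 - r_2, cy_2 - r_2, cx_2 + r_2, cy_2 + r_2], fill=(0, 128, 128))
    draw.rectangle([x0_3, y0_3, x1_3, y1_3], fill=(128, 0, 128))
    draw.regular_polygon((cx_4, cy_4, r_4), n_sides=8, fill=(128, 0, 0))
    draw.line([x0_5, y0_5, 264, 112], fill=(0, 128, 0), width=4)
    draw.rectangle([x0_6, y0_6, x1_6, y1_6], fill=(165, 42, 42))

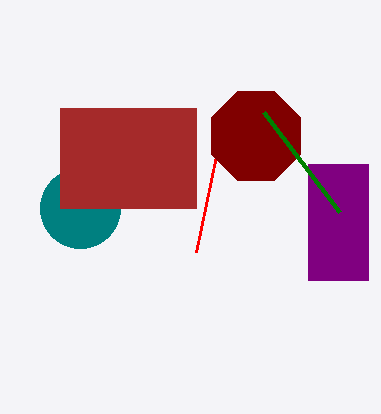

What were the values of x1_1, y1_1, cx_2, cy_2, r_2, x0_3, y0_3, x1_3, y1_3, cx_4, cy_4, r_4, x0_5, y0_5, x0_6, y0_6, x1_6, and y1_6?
x1_1 = 196; y1_1 = 252; cx_2 = 80; cy_2 = 208; r_2 = 40; x0_3 = 308; y0_3 = 164; x1_3 = 368; y1_3 = 280; cx_4 = 256; cy_4 = 136; r_4 = 48; x0_5 = 340; y0_5 = 212; x0_6 = 60; y0_6 = 108; x1_6 = 196; y1_6 = 208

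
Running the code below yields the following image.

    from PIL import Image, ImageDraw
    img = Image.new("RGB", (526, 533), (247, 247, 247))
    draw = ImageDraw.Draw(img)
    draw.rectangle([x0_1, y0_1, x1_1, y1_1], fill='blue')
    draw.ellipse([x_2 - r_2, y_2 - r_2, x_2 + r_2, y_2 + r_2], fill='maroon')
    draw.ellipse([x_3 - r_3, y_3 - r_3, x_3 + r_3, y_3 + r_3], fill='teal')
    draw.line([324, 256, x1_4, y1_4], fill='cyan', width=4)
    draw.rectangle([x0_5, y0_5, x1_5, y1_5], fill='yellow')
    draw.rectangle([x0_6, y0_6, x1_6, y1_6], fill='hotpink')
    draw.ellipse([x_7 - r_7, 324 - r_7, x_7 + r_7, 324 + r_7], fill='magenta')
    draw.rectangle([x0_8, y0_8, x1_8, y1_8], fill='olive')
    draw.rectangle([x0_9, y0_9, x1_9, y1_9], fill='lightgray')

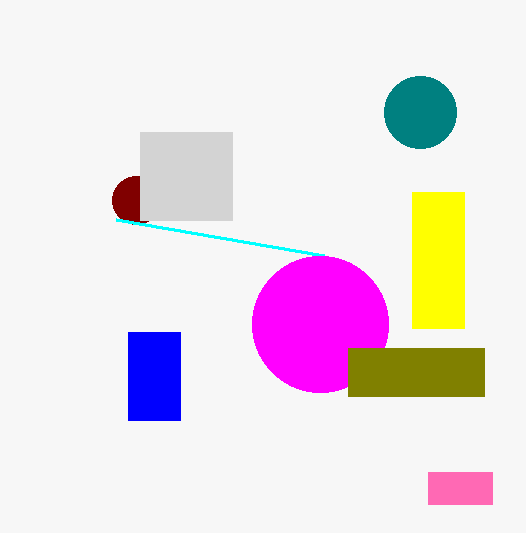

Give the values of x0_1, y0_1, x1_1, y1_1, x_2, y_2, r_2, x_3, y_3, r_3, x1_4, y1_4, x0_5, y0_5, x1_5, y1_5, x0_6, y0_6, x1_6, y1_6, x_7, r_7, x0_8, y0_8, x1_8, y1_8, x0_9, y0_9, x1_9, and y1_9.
x0_1 = 128, y0_1 = 332, x1_1 = 180, y1_1 = 420, x_2 = 136, y_2 = 200, r_2 = 24, x_3 = 420, y_3 = 112, r_3 = 36, x1_4 = 116, y1_4 = 220, x0_5 = 412, y0_5 = 192, x1_5 = 464, y1_5 = 328, x0_6 = 428, y0_6 = 472, x1_6 = 492, y1_6 = 504, x_7 = 320, r_7 = 68, x0_8 = 348, y0_8 = 348, x1_8 = 484, y1_8 = 396, x0_9 = 140, y0_9 = 132, x1_9 = 232, y1_9 = 220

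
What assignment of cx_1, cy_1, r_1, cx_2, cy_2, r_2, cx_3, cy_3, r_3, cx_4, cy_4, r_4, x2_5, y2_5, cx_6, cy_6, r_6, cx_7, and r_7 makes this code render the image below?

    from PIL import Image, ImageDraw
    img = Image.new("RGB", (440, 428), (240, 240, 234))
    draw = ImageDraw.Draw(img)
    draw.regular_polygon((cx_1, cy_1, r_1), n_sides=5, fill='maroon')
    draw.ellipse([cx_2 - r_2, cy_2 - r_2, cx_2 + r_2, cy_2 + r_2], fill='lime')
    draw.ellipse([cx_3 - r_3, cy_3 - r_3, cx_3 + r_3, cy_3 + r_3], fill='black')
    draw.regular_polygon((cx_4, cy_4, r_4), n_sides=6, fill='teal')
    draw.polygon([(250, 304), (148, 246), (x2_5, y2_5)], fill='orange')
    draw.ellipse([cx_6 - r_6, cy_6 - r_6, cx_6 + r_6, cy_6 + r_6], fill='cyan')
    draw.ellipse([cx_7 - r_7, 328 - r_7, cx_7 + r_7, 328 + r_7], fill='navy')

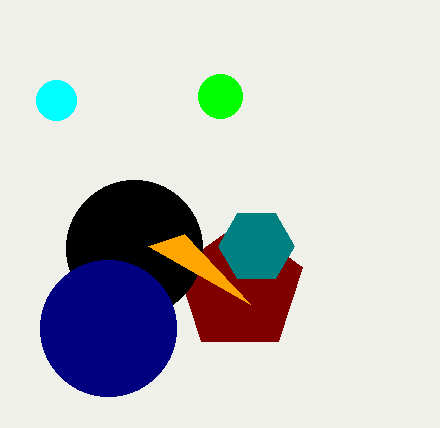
cx_1 = 240; cy_1 = 288; r_1 = 66; cx_2 = 220; cy_2 = 96; r_2 = 22; cx_3 = 134; cy_3 = 248; r_3 = 68; cx_4 = 256; cy_4 = 246; r_4 = 38; x2_5 = 184; y2_5 = 234; cx_6 = 56; cy_6 = 100; r_6 = 20; cx_7 = 108; r_7 = 68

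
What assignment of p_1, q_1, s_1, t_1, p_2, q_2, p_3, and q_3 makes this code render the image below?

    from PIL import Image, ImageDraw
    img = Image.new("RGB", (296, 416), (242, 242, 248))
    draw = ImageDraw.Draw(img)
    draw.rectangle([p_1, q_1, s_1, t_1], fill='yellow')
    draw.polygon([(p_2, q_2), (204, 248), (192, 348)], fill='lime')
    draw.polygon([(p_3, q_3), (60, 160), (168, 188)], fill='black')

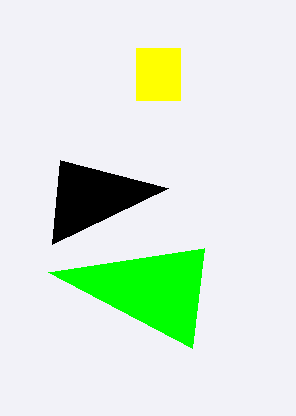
p_1 = 136; q_1 = 48; s_1 = 180; t_1 = 100; p_2 = 48; q_2 = 272; p_3 = 52; q_3 = 244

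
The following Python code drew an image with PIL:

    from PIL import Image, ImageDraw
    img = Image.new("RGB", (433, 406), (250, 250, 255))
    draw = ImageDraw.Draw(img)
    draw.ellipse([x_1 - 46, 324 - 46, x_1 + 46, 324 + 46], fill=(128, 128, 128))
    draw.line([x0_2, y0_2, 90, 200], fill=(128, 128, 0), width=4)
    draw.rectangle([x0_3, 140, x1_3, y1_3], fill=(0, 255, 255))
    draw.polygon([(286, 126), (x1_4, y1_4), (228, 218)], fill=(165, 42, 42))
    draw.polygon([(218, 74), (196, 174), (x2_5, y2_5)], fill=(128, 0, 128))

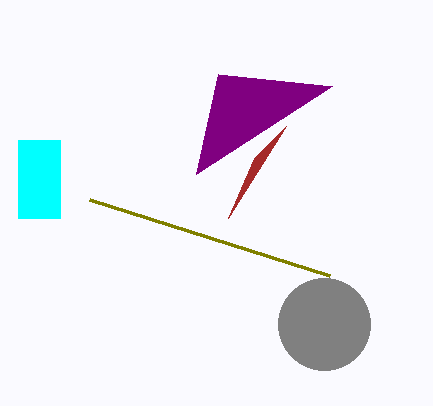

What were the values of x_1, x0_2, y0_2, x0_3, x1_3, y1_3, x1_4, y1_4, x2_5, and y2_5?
x_1 = 324; x0_2 = 330; y0_2 = 276; x0_3 = 18; x1_3 = 60; y1_3 = 218; x1_4 = 254; y1_4 = 158; x2_5 = 332; y2_5 = 86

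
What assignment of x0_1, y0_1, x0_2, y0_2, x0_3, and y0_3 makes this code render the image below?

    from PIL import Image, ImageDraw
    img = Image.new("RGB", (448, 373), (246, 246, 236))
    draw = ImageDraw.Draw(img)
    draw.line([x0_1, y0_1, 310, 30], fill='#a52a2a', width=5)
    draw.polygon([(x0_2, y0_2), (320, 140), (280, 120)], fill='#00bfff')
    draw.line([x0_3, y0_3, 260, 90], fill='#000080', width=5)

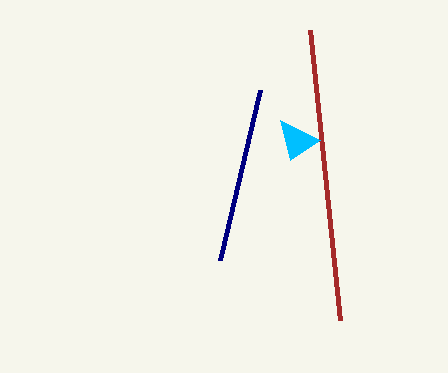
x0_1 = 340, y0_1 = 320, x0_2 = 290, y0_2 = 160, x0_3 = 220, y0_3 = 260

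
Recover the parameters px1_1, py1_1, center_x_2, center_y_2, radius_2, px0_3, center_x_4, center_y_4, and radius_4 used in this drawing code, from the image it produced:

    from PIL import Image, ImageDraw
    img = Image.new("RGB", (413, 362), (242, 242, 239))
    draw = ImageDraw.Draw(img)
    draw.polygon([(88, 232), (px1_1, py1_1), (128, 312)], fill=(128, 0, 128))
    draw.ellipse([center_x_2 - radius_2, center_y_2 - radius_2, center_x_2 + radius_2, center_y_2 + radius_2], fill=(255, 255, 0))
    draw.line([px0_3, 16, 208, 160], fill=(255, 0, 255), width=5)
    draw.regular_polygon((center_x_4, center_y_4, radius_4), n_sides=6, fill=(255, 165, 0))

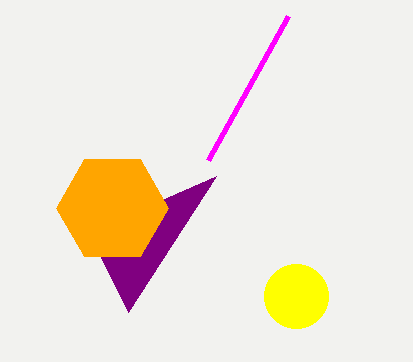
px1_1 = 216, py1_1 = 176, center_x_2 = 296, center_y_2 = 296, radius_2 = 32, px0_3 = 288, center_x_4 = 112, center_y_4 = 208, radius_4 = 56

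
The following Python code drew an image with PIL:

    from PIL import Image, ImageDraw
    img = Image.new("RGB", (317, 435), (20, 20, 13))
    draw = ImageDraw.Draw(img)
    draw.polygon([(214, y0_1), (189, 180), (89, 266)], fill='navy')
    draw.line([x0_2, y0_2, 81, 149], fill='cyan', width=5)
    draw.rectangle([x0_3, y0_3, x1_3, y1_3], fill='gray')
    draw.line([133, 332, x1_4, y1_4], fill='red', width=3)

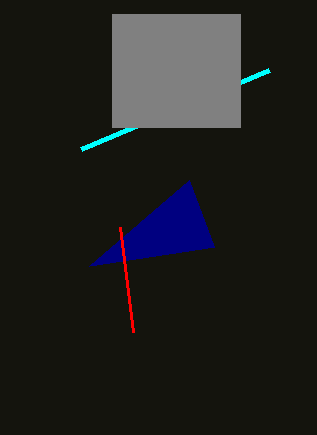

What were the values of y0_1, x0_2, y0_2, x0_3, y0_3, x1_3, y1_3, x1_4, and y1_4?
y0_1 = 247, x0_2 = 269, y0_2 = 70, x0_3 = 112, y0_3 = 14, x1_3 = 240, y1_3 = 127, x1_4 = 120, y1_4 = 227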